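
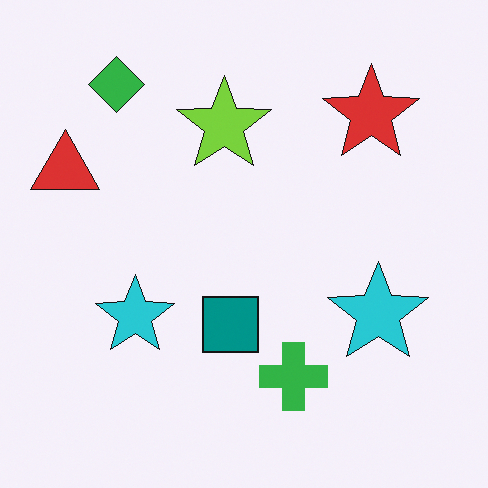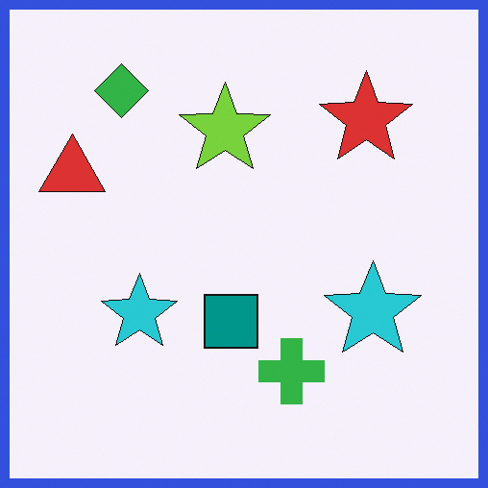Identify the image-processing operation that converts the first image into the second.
Framed with a blue border.

A solid blue frame runs around the edge of the second image, with the content slightly shrunk inside it.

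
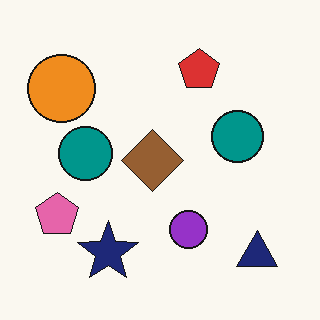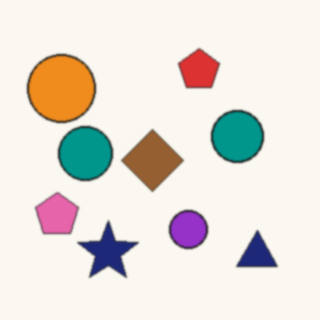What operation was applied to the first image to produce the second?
It was slightly softened.

Shape edges and outlines are uniformly softened across the whole image.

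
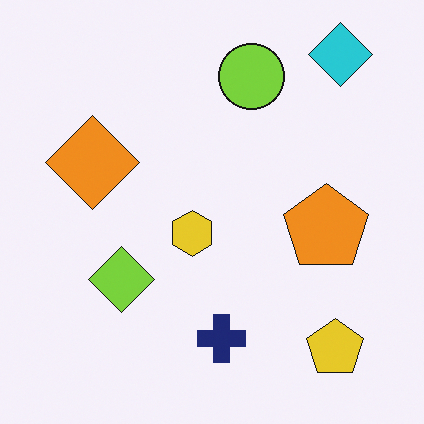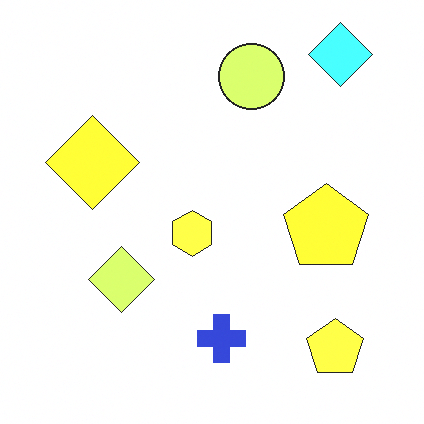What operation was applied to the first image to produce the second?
The image was substantially brightened.

Every pixel — background and shapes alike — is uniformly brightened.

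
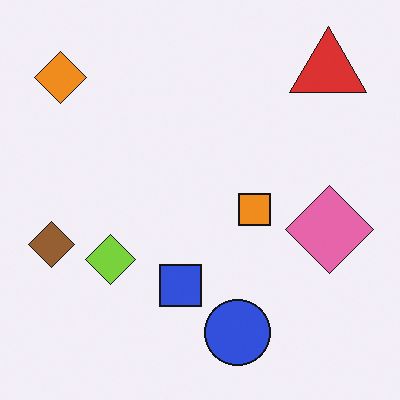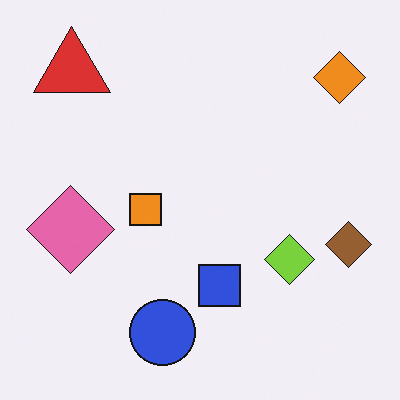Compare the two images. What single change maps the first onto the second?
It was flipped horizontally (left ↔ right).

The brown diamond is in the left of the first image and the right of the second — shapes on opposite sides of the vertical midline have swapped in a mirror flip.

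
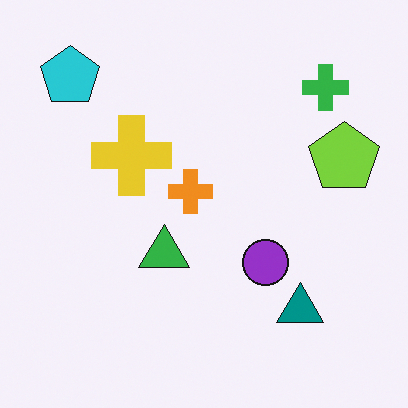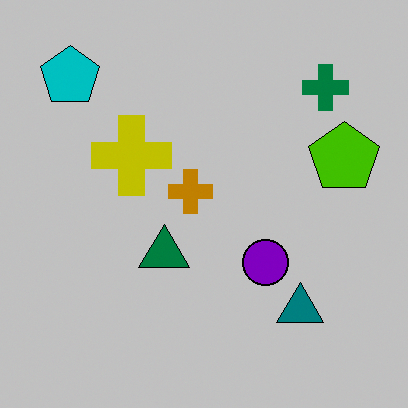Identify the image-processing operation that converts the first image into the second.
This is the original image aggressively posterized.

Each flat color has snapped to a coarser quantized level — most visibly, the near-white background has dropped to a flat grey.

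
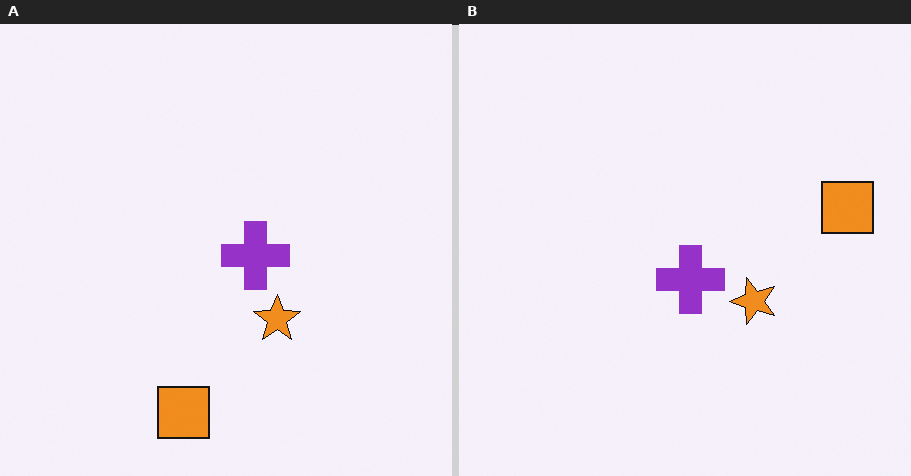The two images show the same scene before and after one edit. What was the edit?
It was transposed (reflected across the top-left ↔ bottom-right diagonal).

Shapes have swapped their row and column positions — what was in the top-right is now in the bottom-left — a diagonal reflection.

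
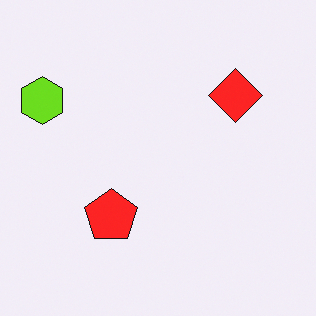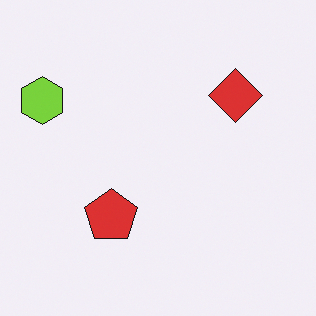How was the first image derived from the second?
This is the original image slightly oversaturated.

All colors are more vivid — a global saturation change.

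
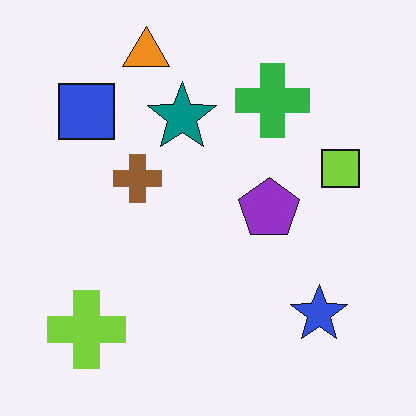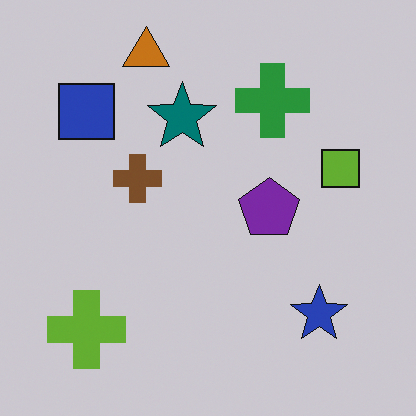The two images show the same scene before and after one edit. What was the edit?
This is the original image darkened a little.

Every pixel — background and shapes alike — is uniformly darkened.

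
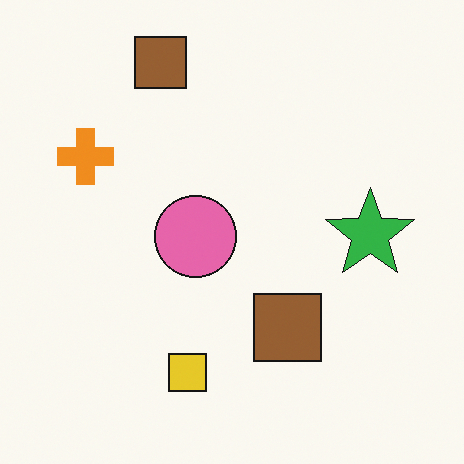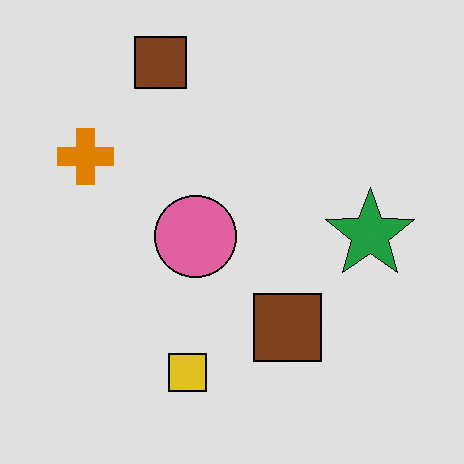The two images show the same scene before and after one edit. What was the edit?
It was posterized to a reduced palette.

Each flat color has snapped to a coarser quantized level — most visibly, the near-white background has dropped to a flat grey.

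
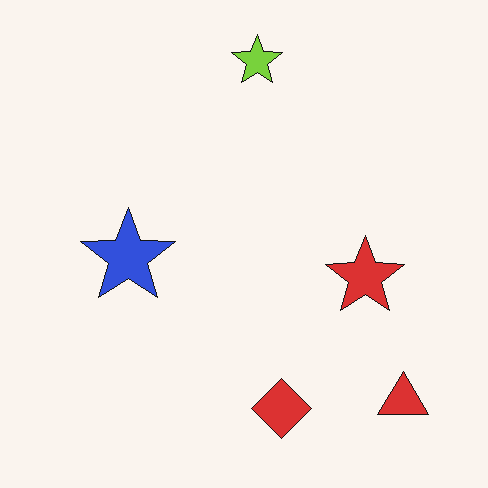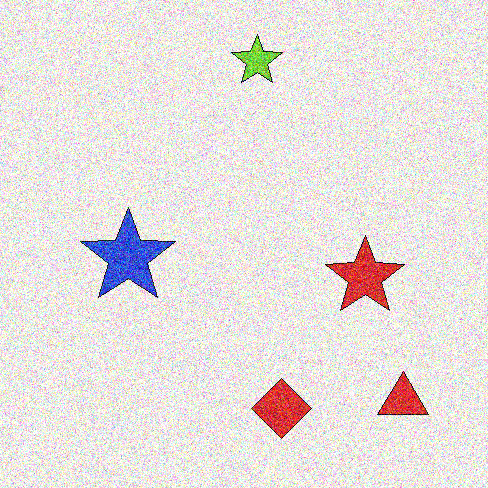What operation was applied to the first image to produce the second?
The second image is the first degraded with strong gaussian noise.

Random speckle covers the whole image, including the flat background.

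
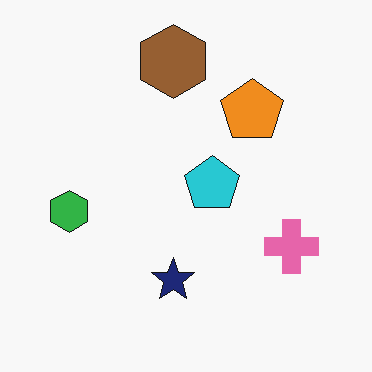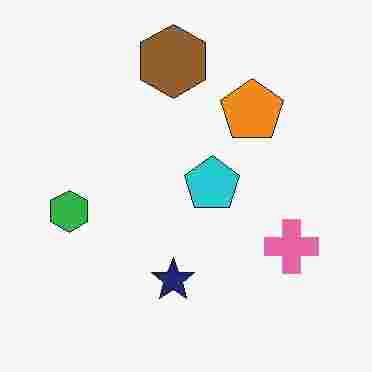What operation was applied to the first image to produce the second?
The second image is the first heavily JPEG-compressed with obvious blocking artifacts.

Blocky 8×8 compression artifacts appear around shape edges and the flat background shows ringing — characteristic JPEG degradation.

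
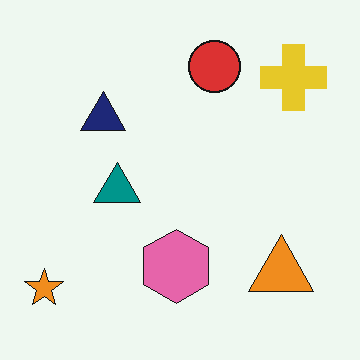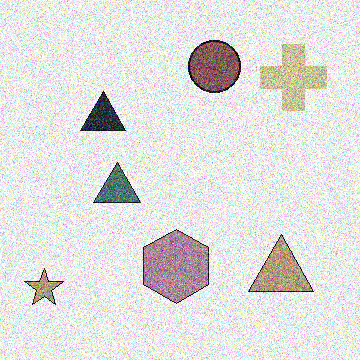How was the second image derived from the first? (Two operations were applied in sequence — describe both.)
The transformation is: made much more muted (saturation change), then degraded with heavy additive noise.

All colors are more muted and greyish — a global saturation change. Random speckle covers the whole image, including the flat background.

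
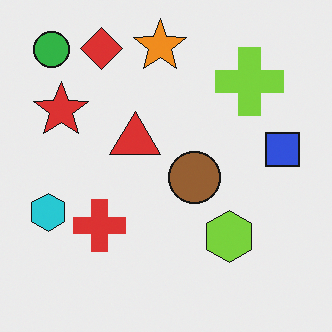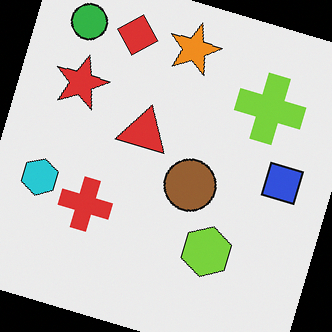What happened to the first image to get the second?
The image was rotated clockwise by a clearly visible amount.

Every shape is tilted by the same angle and the image corners show triangular fill wedges — a whole-image rotation by a non-right angle.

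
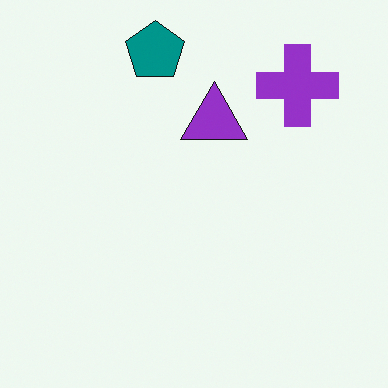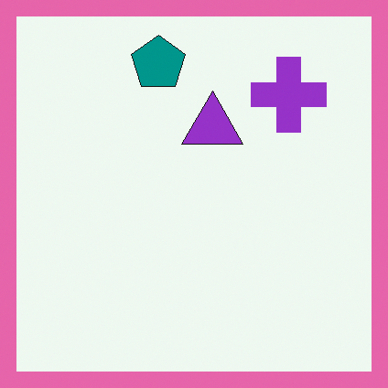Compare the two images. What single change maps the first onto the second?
The image was framed with a pink border.

A solid pink frame runs around the edge of the second image, with the content slightly shrunk inside it.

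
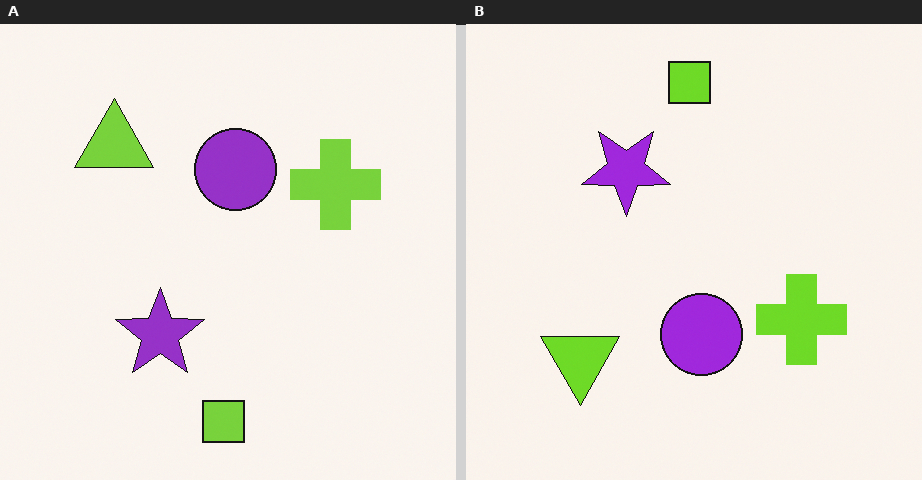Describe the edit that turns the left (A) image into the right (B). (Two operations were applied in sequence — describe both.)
The transformation is: slightly oversaturated, then flipped vertically (top ↔ bottom).

All colors are more vivid — a global saturation change. The lime square is in the bottom of the left (A) image and the top of the right (B) — shapes on opposite sides of the horizontal midline have swapped in a mirror flip.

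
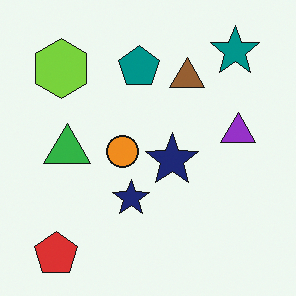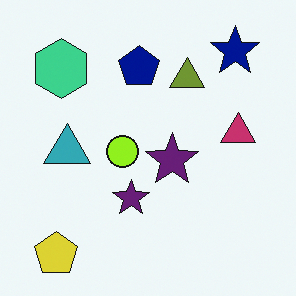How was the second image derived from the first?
The second image is the first hue-shifted slightly.

Every shape's color has rotated by the same amount around the hue wheel — a uniform hue shift.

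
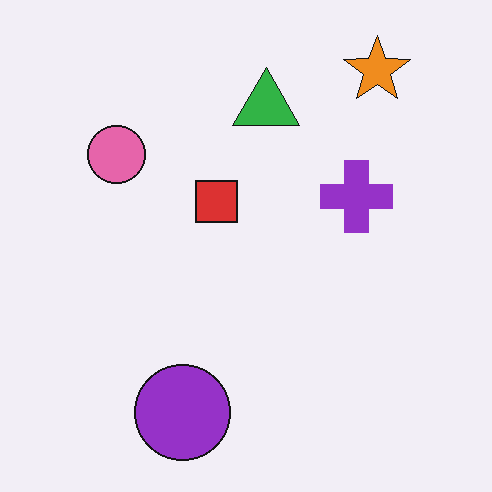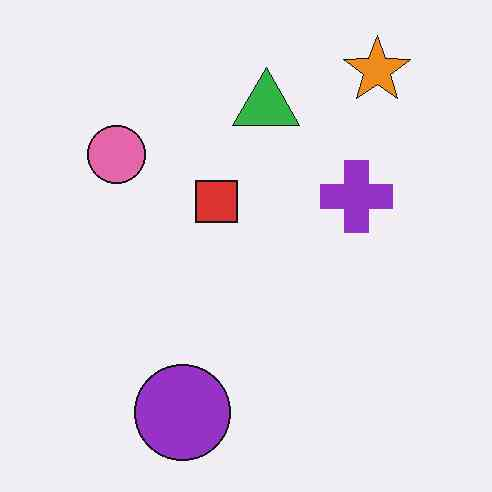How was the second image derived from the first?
JPEG-compressed with visible artifacts.

Blocky 8×8 compression artifacts appear around shape edges and the flat background shows ringing — characteristic JPEG degradation.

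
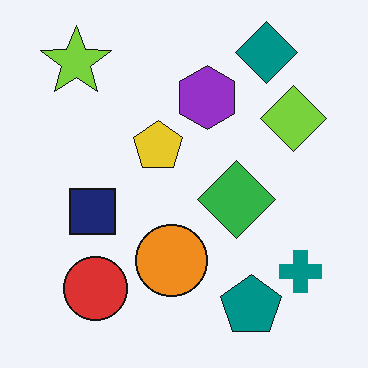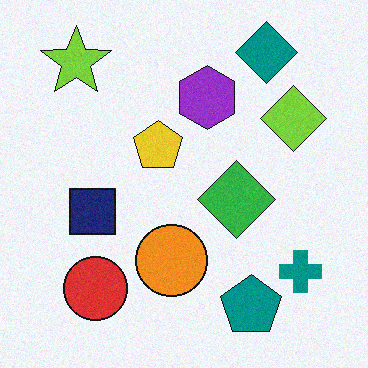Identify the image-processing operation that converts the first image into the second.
This is the original image degraded with subtle gaussian noise.

Random speckle covers the whole image, including the flat background.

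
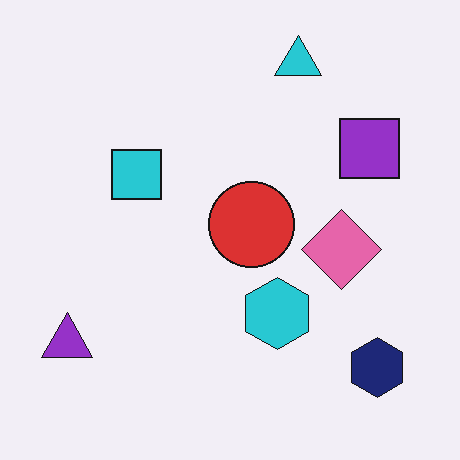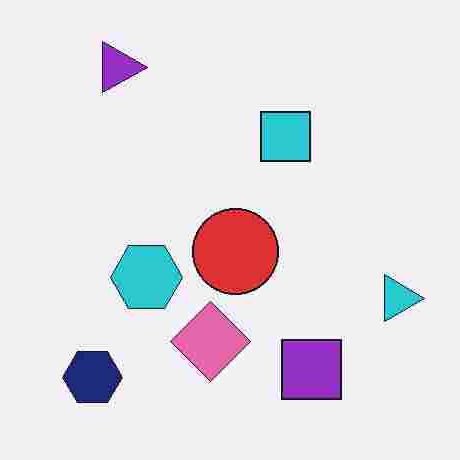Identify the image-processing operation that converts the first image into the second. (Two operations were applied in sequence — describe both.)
Degraded with heavy JPEG compression, then rotated 90° clockwise.

Blocky 8×8 compression artifacts appear around shape edges and the flat background shows ringing — characteristic JPEG degradation. The navy hexagon sits in the bottom-right of the first image and the bottom-left of the second — consistent with a whole-image 90° clockwise rotation.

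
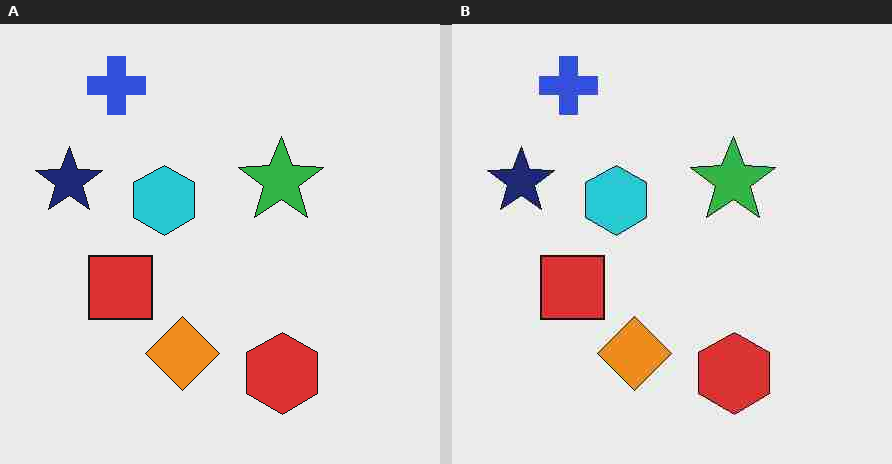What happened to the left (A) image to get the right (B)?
Heavily JPEG-compressed with obvious blocking artifacts.

Blocky 8×8 compression artifacts appear around shape edges and the flat background shows ringing — characteristic JPEG degradation.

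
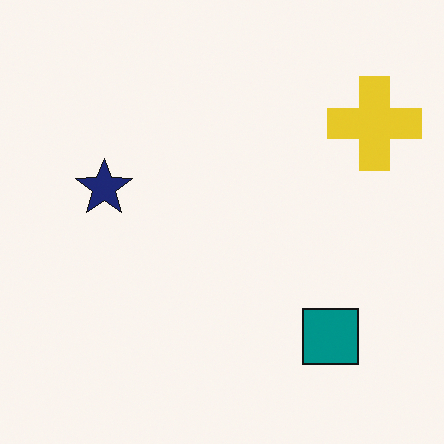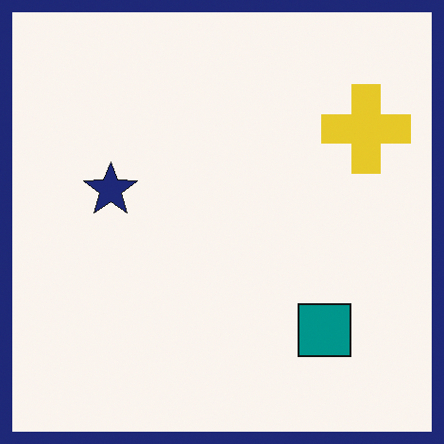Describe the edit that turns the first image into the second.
The image was framed with a navy border.

A solid navy frame runs around the edge of the second image, with the content slightly shrunk inside it.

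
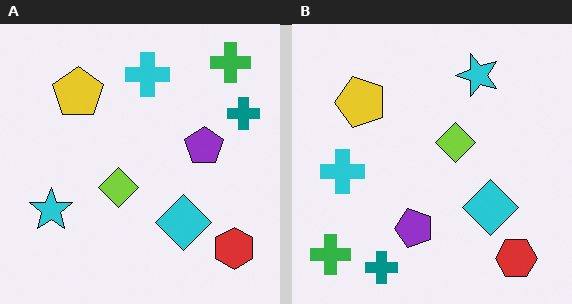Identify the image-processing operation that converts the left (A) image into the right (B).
The transformation is: transposed (reflected across the top-left ↔ bottom-right diagonal).

Shapes have swapped their row and column positions — what was in the top-right is now in the bottom-left — a diagonal reflection.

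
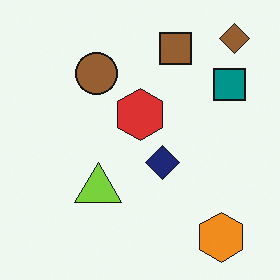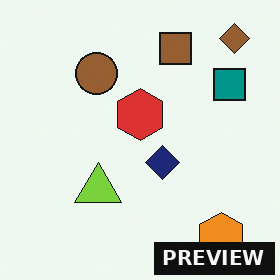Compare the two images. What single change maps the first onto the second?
The transformation is: watermarked with the text "PREVIEW" in the lower-right corner.

A dark label reading "PREVIEW" appears in the lower-right corner.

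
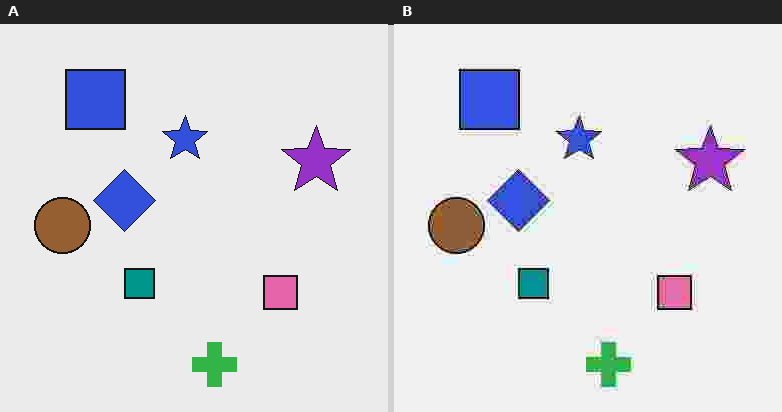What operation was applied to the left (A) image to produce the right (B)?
The transformation is: heavily JPEG-compressed with obvious blocking artifacts.

Blocky 8×8 compression artifacts appear around shape edges and the flat background shows ringing — characteristic JPEG degradation.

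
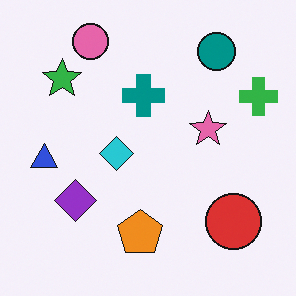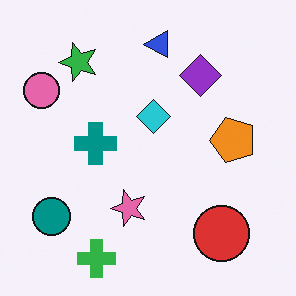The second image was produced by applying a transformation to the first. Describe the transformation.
The image was transposed (reflected across the top-left ↔ bottom-right diagonal).

Shapes have swapped their row and column positions — what was in the top-right is now in the bottom-left — a diagonal reflection.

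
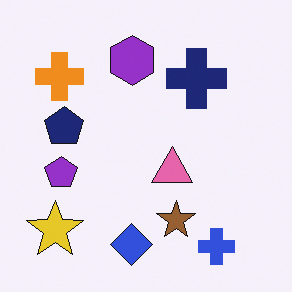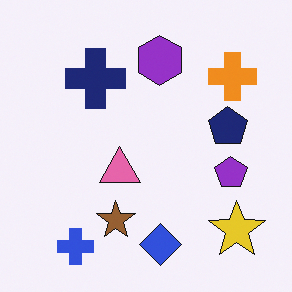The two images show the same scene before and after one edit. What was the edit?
This is the original image flipped horizontally (left ↔ right).

The yellow star is in the bottom-left of the first image and the bottom-right of the second — shapes on opposite sides of the vertical midline have swapped in a mirror flip.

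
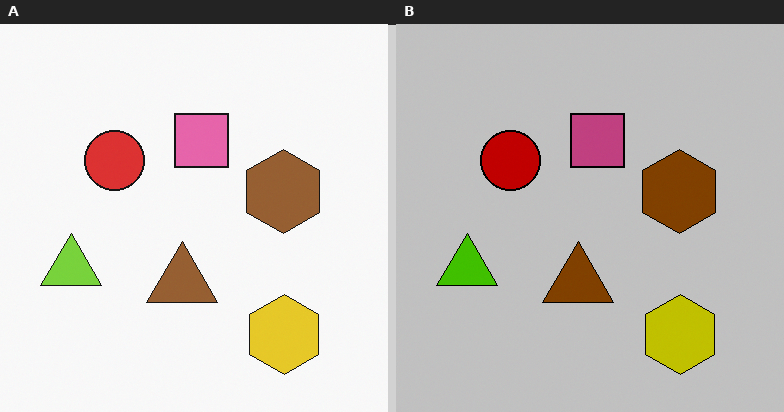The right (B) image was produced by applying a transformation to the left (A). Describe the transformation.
This is the original image heavily posterized to just a handful of flat colors.

Each flat color has snapped to a coarser quantized level — most visibly, the near-white background has dropped to a flat grey.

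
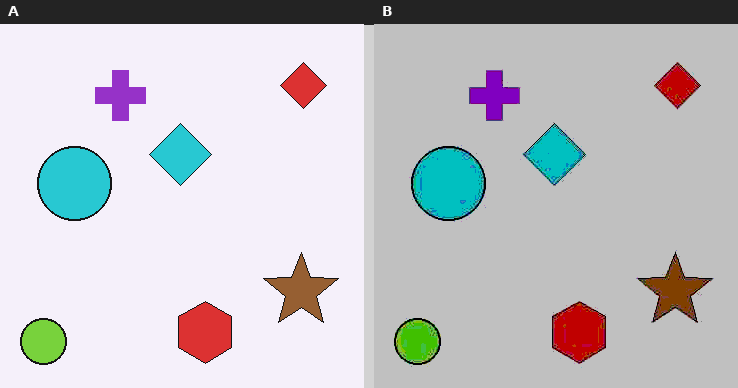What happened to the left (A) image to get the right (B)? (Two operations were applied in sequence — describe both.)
The transformation is: heavily JPEG-compressed with obvious blocking artifacts, then aggressively posterized.

Blocky 8×8 compression artifacts appear around shape edges and the flat background shows ringing — characteristic JPEG degradation. Each flat color has snapped to a coarser quantized level — most visibly, the near-white background has dropped to a flat grey.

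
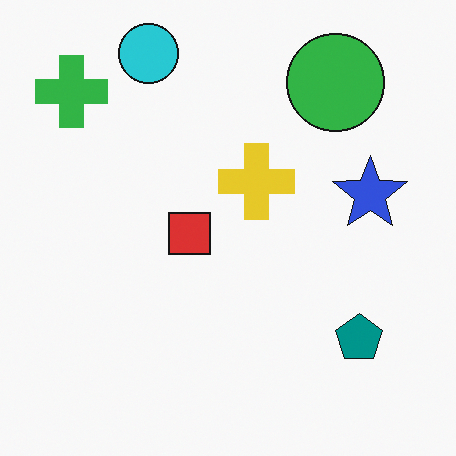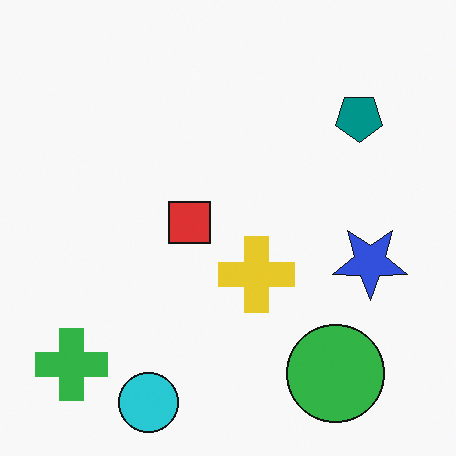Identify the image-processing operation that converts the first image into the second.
The transformation is: flipped vertically (top ↔ bottom).

The cyan circle is in the top-left of the first image and the bottom-left of the second — shapes on opposite sides of the horizontal midline have swapped in a mirror flip.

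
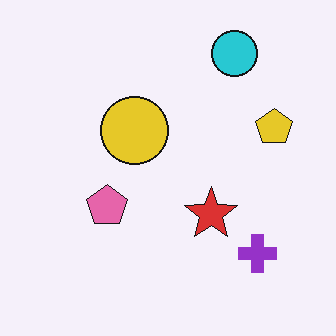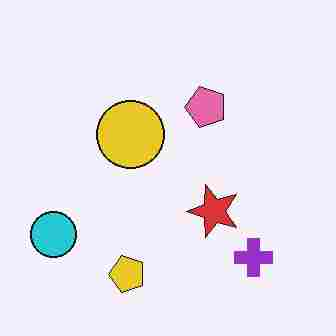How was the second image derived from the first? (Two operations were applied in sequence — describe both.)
The second image is the first transposed (reflected across the top-left ↔ bottom-right diagonal), then heavily JPEG-compressed with obvious blocking artifacts.

Shapes have swapped their row and column positions — what was in the top-right is now in the bottom-left — a diagonal reflection. Blocky 8×8 compression artifacts appear around shape edges and the flat background shows ringing — characteristic JPEG degradation.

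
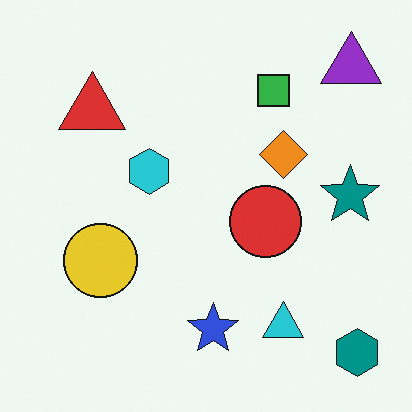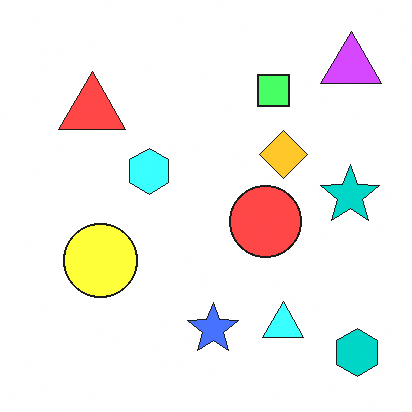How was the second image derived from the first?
The second image is the first noticeably brightened.

Every pixel — background and shapes alike — is uniformly brightened.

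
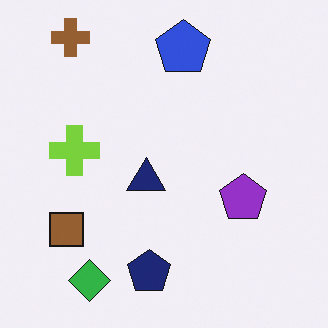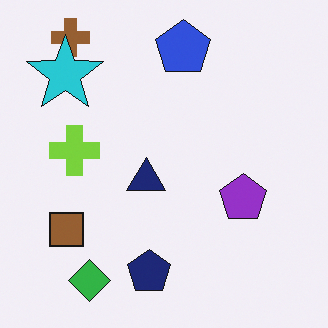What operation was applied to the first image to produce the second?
The second image is the first overlaid with an additional cyan star.

A cyan star appears in the second image that is absent from the first.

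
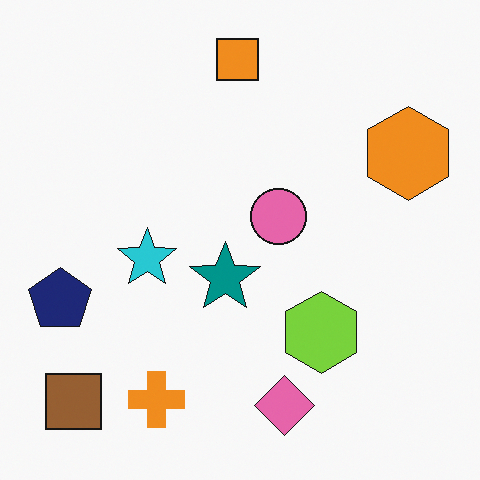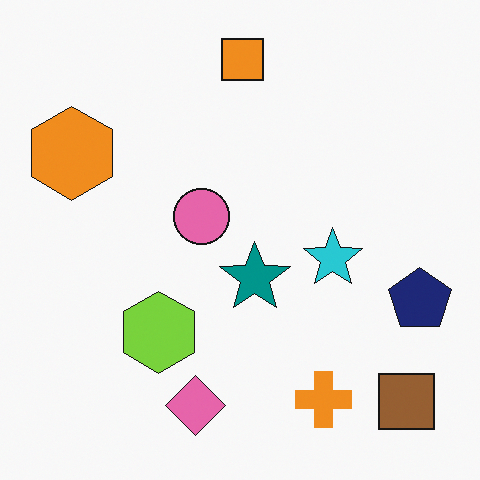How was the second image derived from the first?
The transformation is: flipped horizontally (left ↔ right).

The navy pentagon is in the left of the first image and the right of the second — shapes on opposite sides of the vertical midline have swapped in a mirror flip.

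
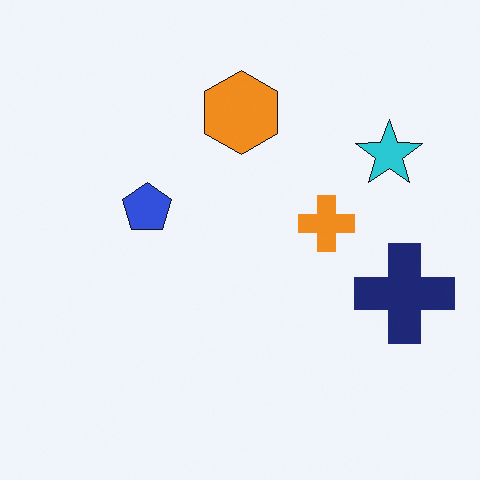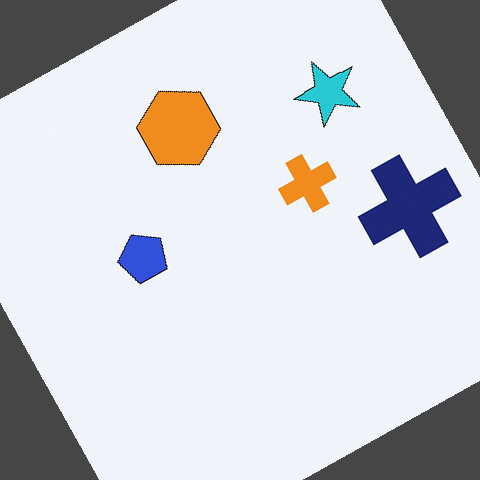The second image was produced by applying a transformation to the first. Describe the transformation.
This is the original image rotated counter-clockwise by a moderate amount.

Every shape is tilted by the same angle and the image corners show triangular fill wedges — a whole-image rotation by a non-right angle.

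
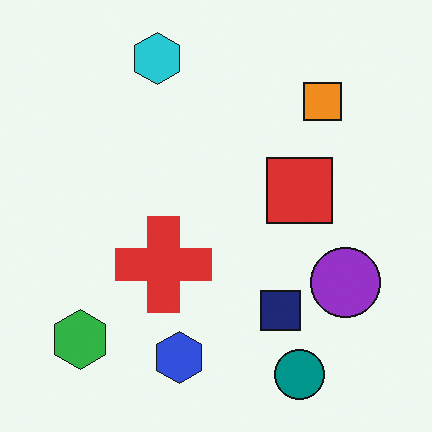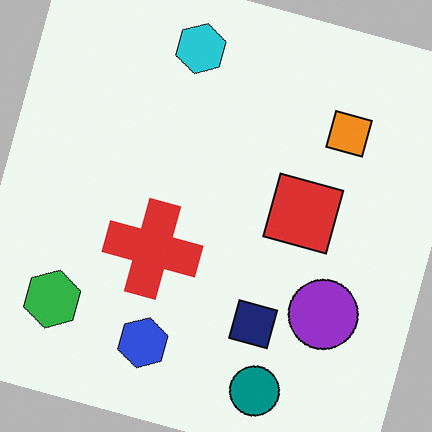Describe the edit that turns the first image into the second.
This is the original image rotated clockwise by a clearly visible amount.

Every shape is tilted by the same angle and the image corners show triangular fill wedges — a whole-image rotation by a non-right angle.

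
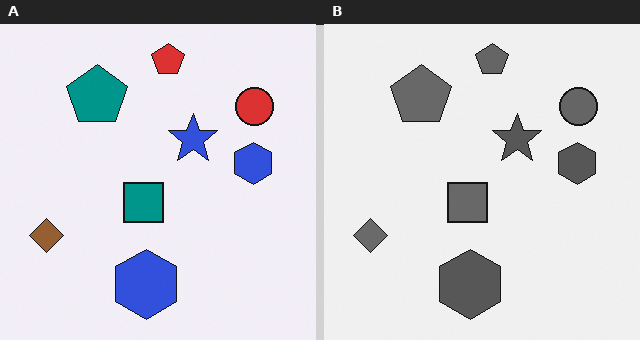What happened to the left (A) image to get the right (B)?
The right (B) image is the left (A) converted to grayscale.

All color is removed — every shape is now a shade of grey.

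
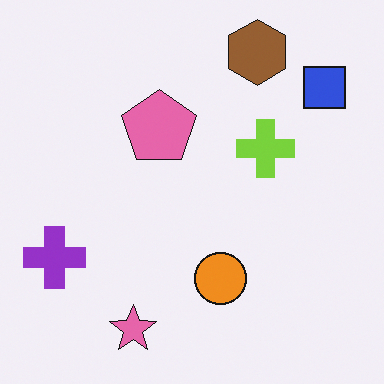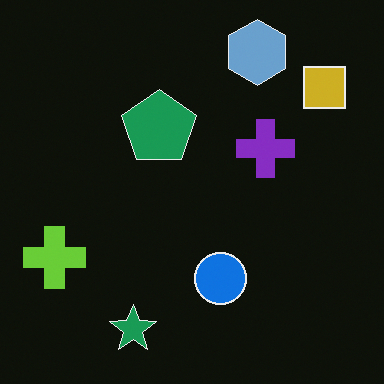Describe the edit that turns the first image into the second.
Color-inverted (negative).

The light background has become dark and every shape's color is its complement — a photographic negative.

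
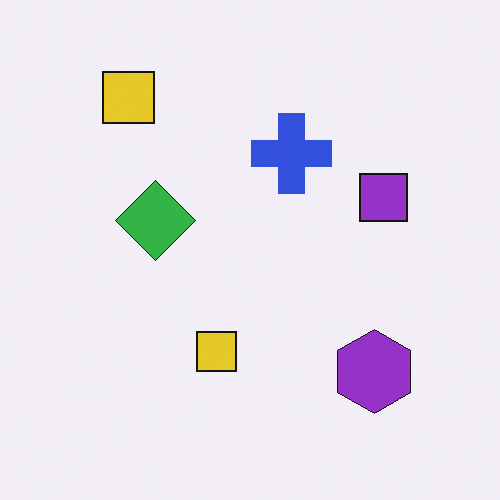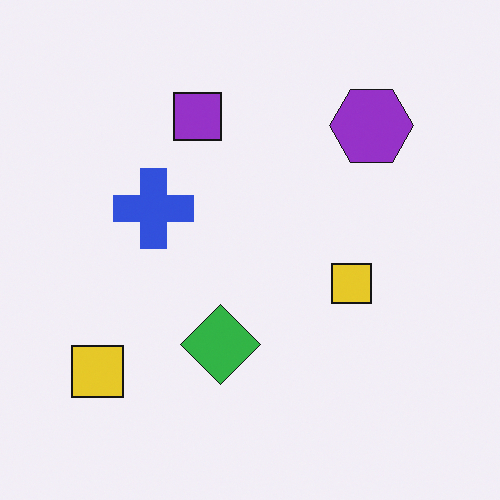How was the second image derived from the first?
The image was rotated 90° counter-clockwise.

The purple hexagon sits in the bottom-right of the first image and the top-right of the second — consistent with a whole-image 90° counter-clockwise rotation.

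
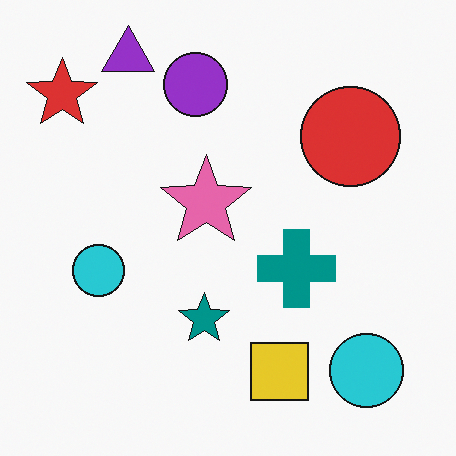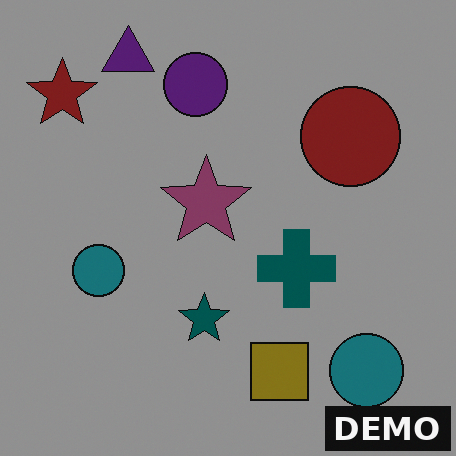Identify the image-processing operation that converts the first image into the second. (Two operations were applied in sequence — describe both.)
This is the original image noticeably darkened, then watermarked with the text "DEMO" in the lower-right corner.

Every pixel — background and shapes alike — is uniformly darkened. A dark label reading "DEMO" appears in the lower-right corner.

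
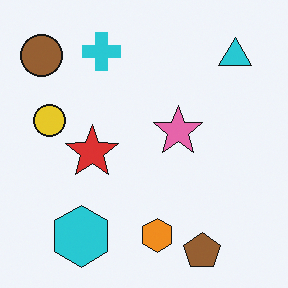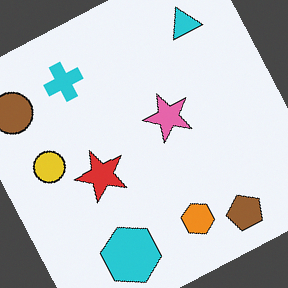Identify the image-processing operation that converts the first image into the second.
This is the original image rotated counter-clockwise by a moderate amount.

Every shape is tilted by the same angle and the image corners show triangular fill wedges — a whole-image rotation by a non-right angle.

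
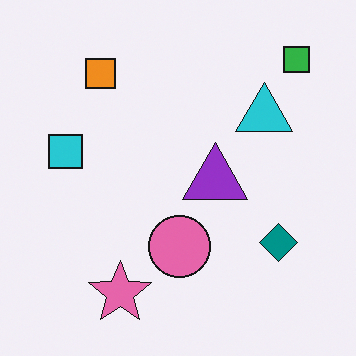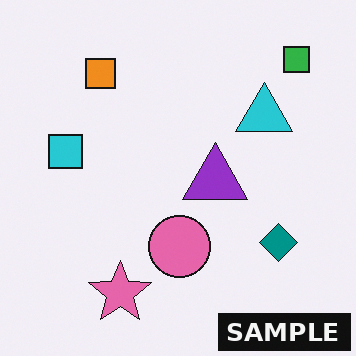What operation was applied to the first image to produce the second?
The transformation is: watermarked with the text "SAMPLE" in the lower-right corner.

A dark label reading "SAMPLE" appears in the lower-right corner.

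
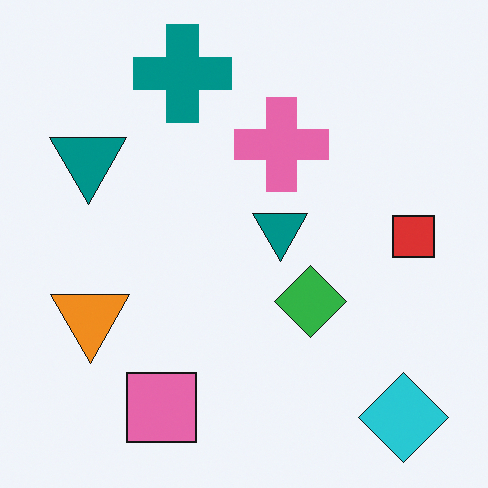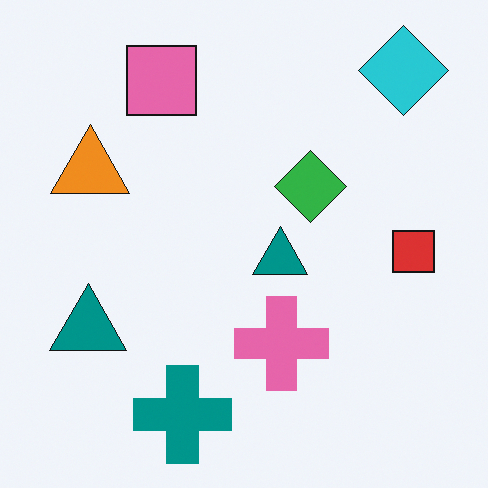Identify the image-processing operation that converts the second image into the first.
The first image is the second flipped vertically (top ↔ bottom).

The cyan diamond is in the top-right of the second image and the bottom-right of the first — shapes on opposite sides of the horizontal midline have swapped in a mirror flip.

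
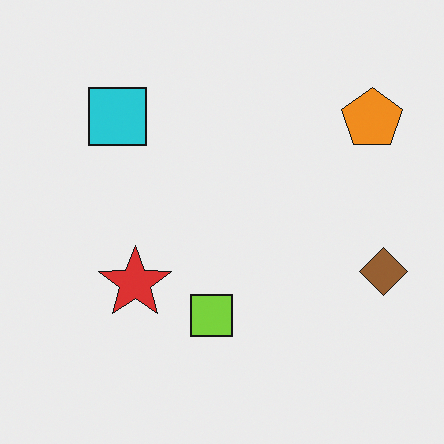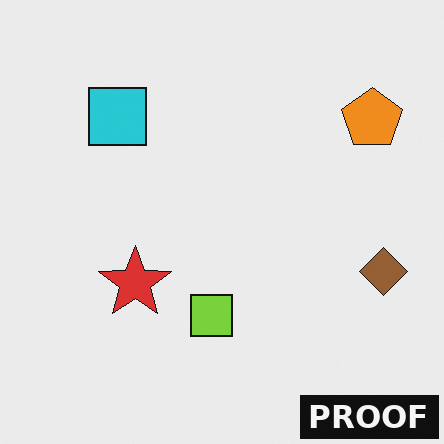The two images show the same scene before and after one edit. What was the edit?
The transformation is: watermarked with the text "PROOF" in the lower-right corner.

A dark label reading "PROOF" appears in the lower-right corner.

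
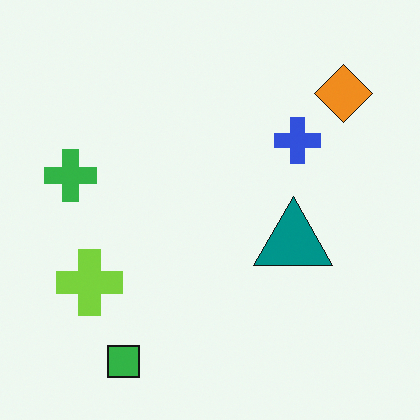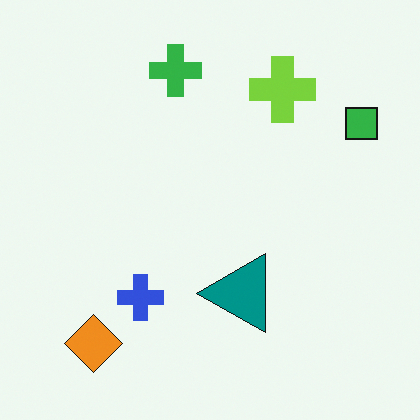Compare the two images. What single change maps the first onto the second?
The image was transposed (reflected across the top-left ↔ bottom-right diagonal).

Shapes have swapped their row and column positions — what was in the top-right is now in the bottom-left — a diagonal reflection.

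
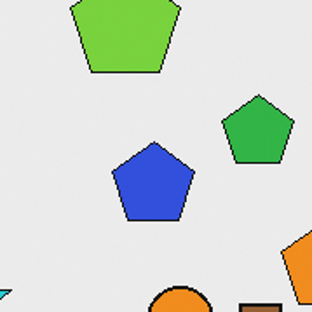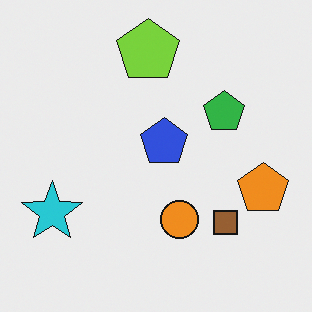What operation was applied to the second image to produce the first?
The image was cropped to a noticeably smaller region and rescaled.

The visible shapes are larger and the field of view is narrower; shapes near the original edges may be partly or wholly outside the frame — a crop-and-rescale.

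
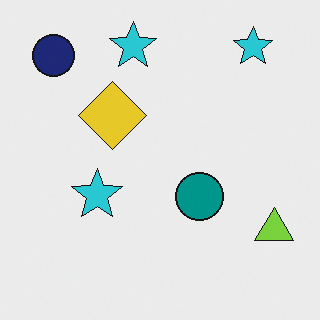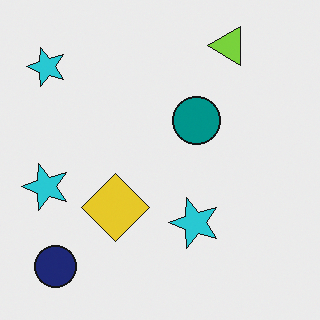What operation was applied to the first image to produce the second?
Rotated 90° counter-clockwise.

The navy circle sits in the top-left of the first image and the bottom-left of the second — consistent with a whole-image 90° counter-clockwise rotation.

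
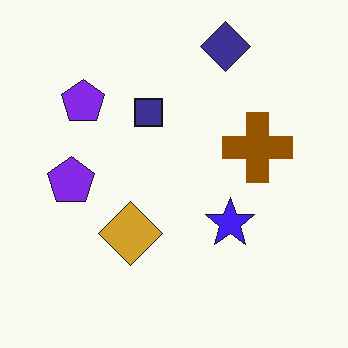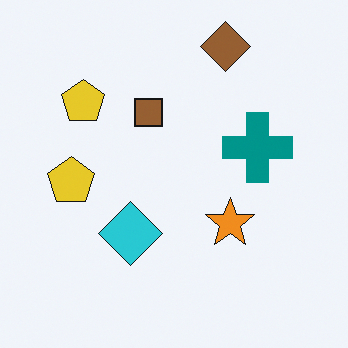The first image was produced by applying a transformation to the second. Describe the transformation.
The image was hue-shifted by a large amount.

Every shape's color has rotated by the same amount around the hue wheel — a uniform hue shift.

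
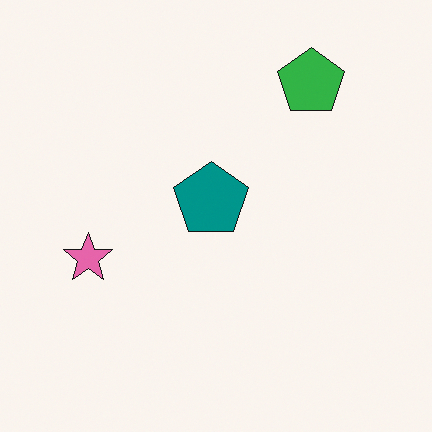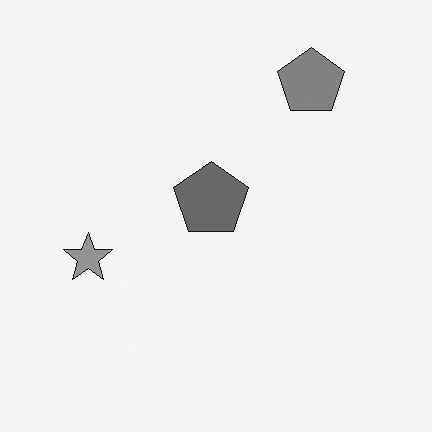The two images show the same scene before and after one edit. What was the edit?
The image was converted to grayscale.

All color is removed — every shape is now a shade of grey.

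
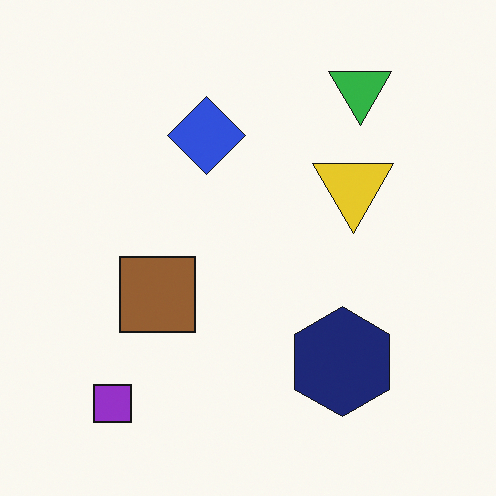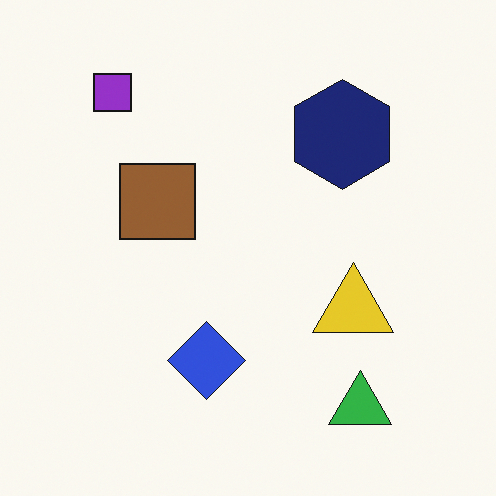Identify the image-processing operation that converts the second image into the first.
The image was flipped vertically (top ↔ bottom).

The green triangle is in the bottom-right of the second image and the top-right of the first — shapes on opposite sides of the horizontal midline have swapped in a mirror flip.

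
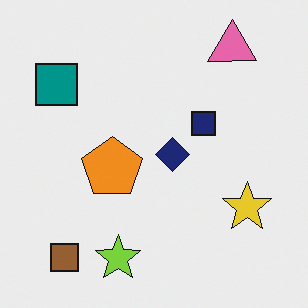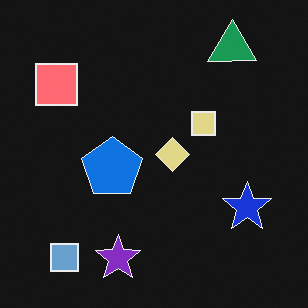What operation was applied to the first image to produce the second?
This is the original image color-inverted (negative).

The light background has become dark and every shape's color is its complement — a photographic negative.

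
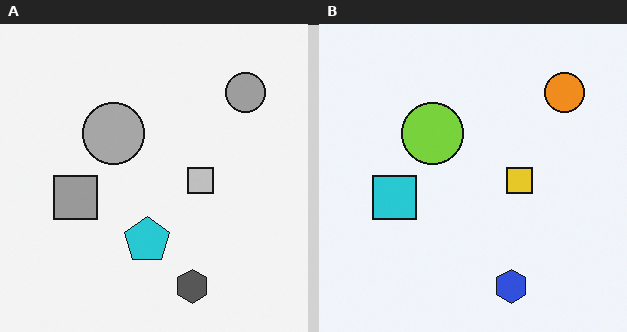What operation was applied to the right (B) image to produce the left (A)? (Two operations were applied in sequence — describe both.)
Converted to grayscale, then overlaid with an additional cyan pentagon.

All color is removed — every shape is now a shade of grey. A cyan pentagon appears in the left (A) image that is absent from the right (B).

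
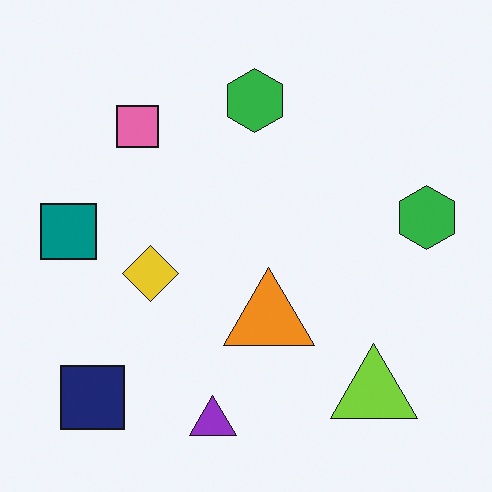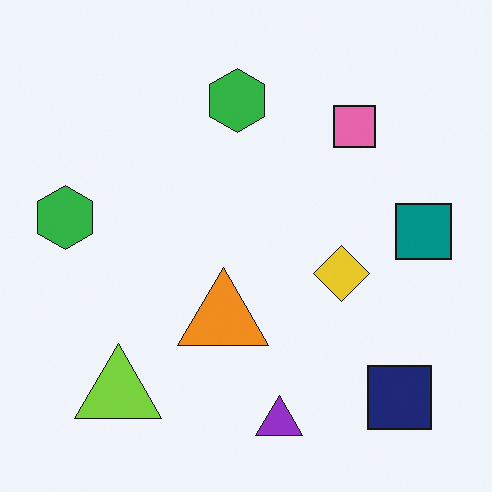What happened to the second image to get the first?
Flipped horizontally (left ↔ right).

The teal square is in the right of the second image and the left of the first — shapes on opposite sides of the vertical midline have swapped in a mirror flip.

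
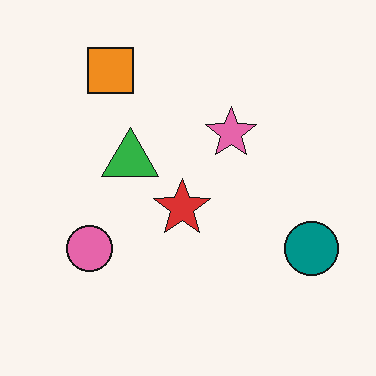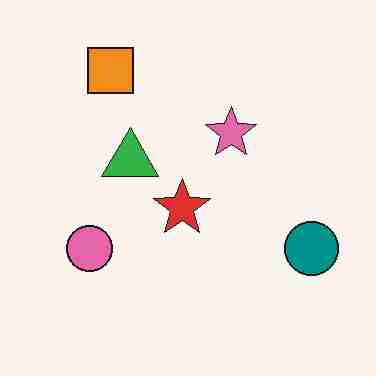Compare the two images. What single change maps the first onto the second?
This is the original image heavily JPEG-compressed with obvious blocking artifacts.

Blocky 8×8 compression artifacts appear around shape edges and the flat background shows ringing — characteristic JPEG degradation.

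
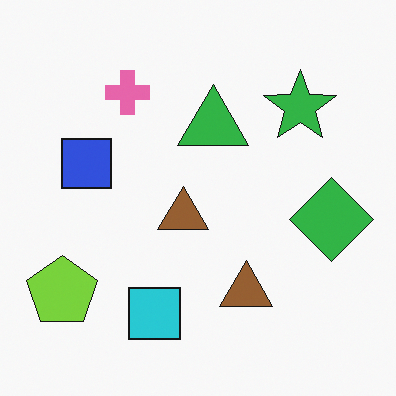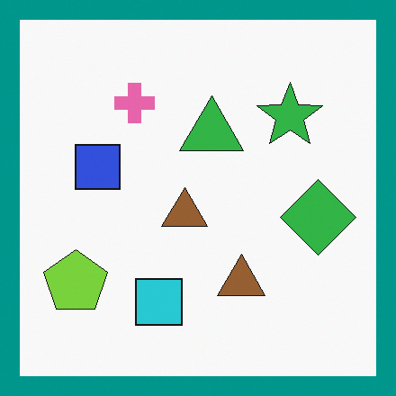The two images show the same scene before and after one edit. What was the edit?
This is the original image framed with a teal border.

A solid teal frame runs around the edge of the second image, with the content slightly shrunk inside it.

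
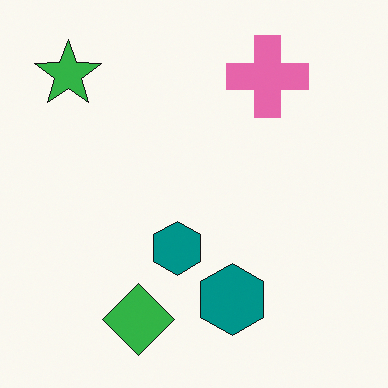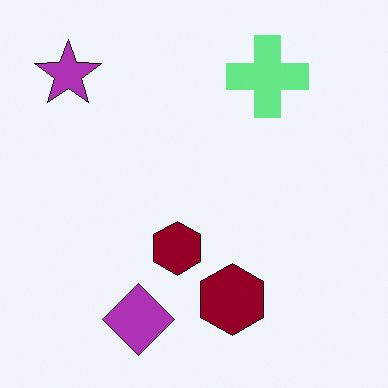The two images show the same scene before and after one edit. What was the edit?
The image was hue-shifted through roughly half the color wheel.

Every shape's color has rotated by the same amount around the hue wheel — a uniform hue shift.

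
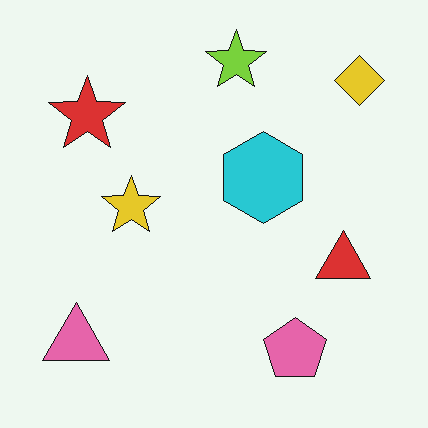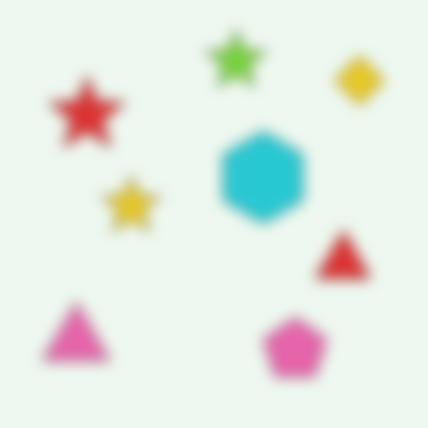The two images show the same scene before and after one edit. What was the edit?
The image was strongly gaussian-blurred.

Shape edges and outlines are uniformly softened across the whole image.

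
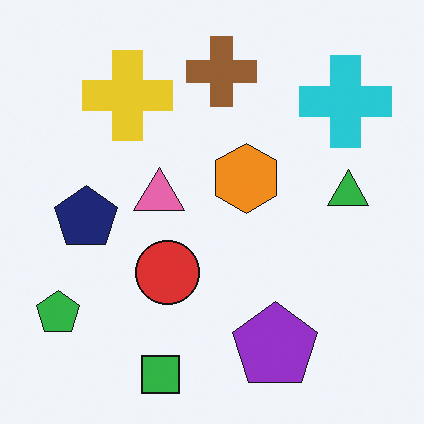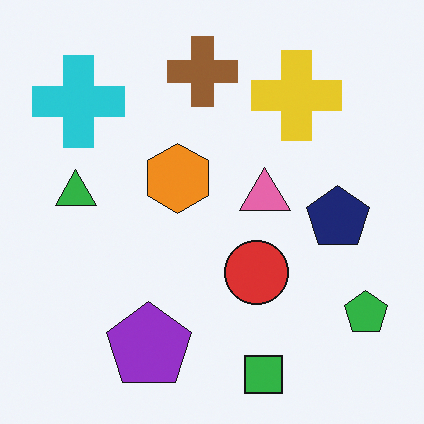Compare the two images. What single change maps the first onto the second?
It was flipped horizontally (left ↔ right).

The green pentagon is in the bottom-left of the first image and the bottom-right of the second — shapes on opposite sides of the vertical midline have swapped in a mirror flip.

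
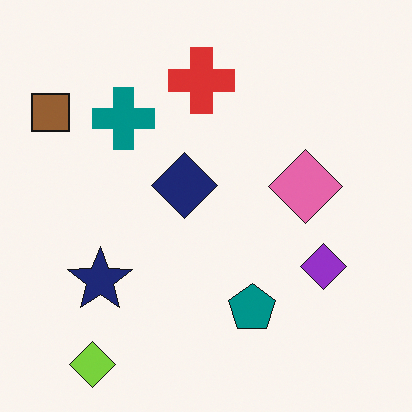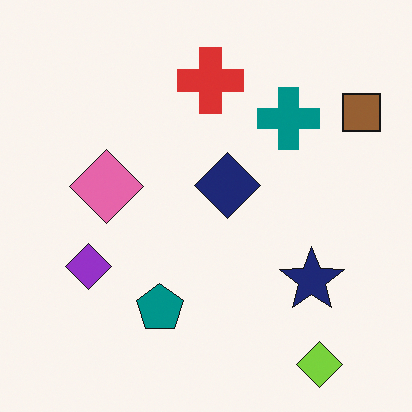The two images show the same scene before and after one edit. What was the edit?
This is the original image flipped horizontally (left ↔ right).

The brown square is in the top-left of the first image and the top-right of the second — shapes on opposite sides of the vertical midline have swapped in a mirror flip.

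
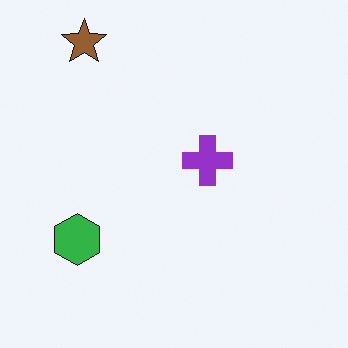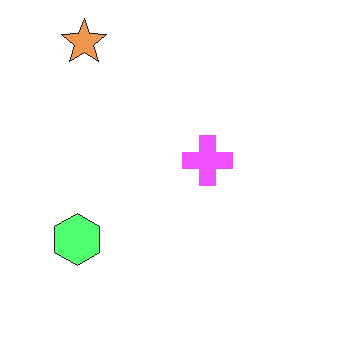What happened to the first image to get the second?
The second image is the first substantially brightened.

Every pixel — background and shapes alike — is uniformly brightened.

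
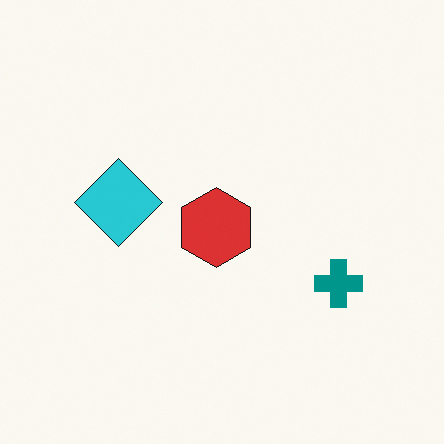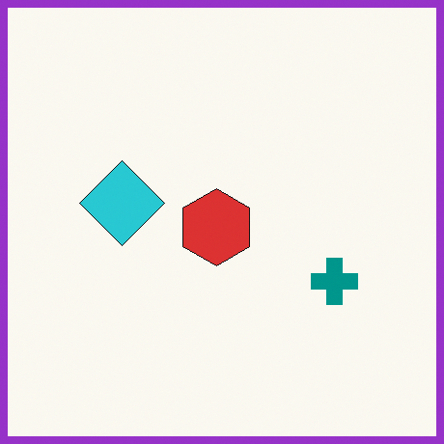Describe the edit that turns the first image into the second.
The second image is the first framed with a purple border.

A solid purple frame runs around the edge of the second image, with the content slightly shrunk inside it.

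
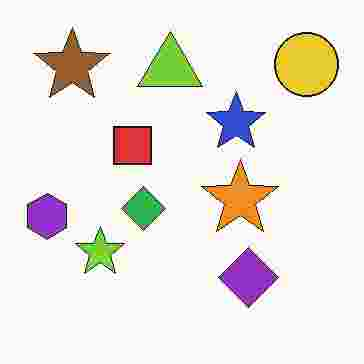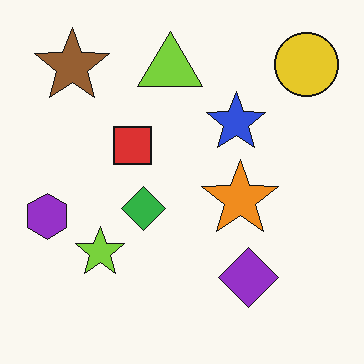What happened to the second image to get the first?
It was degraded with heavy JPEG compression.

Blocky 8×8 compression artifacts appear around shape edges and the flat background shows ringing — characteristic JPEG degradation.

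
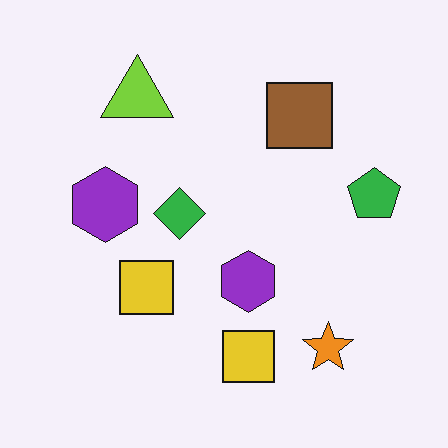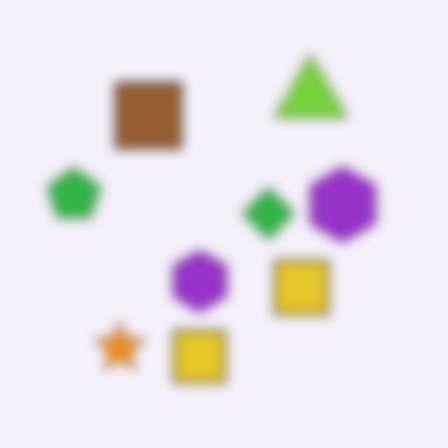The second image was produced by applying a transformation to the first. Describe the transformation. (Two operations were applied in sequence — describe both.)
It was strongly gaussian-blurred, then flipped horizontally (left ↔ right).

Shape edges and outlines are uniformly softened across the whole image. The green pentagon is in the right of the first image and the left of the second — shapes on opposite sides of the vertical midline have swapped in a mirror flip.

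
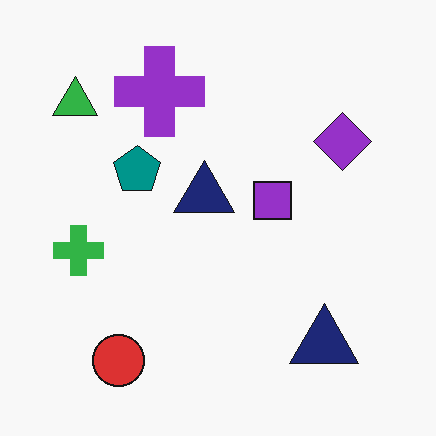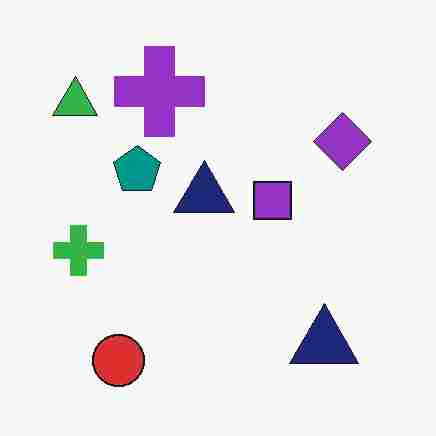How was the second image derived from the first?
Heavily JPEG-compressed with obvious blocking artifacts.

Blocky 8×8 compression artifacts appear around shape edges and the flat background shows ringing — characteristic JPEG degradation.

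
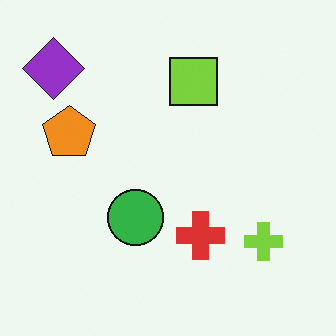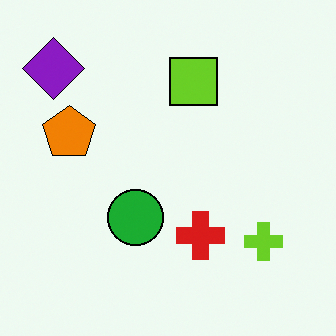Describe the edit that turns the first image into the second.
The second image is the first given slightly increased contrast.

Tones are pushed away from mid-grey across the whole image — a global contrast change.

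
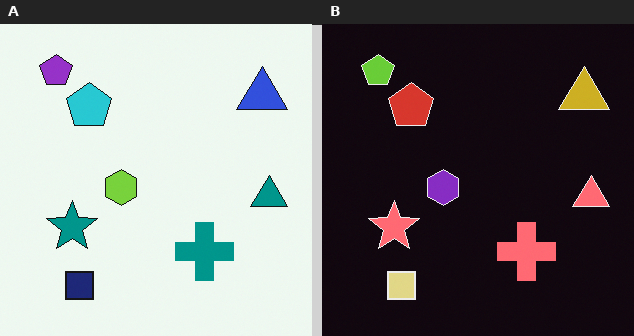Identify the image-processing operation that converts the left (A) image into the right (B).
This is the original image color-inverted (negative).

The light background has become dark and every shape's color is its complement — a photographic negative.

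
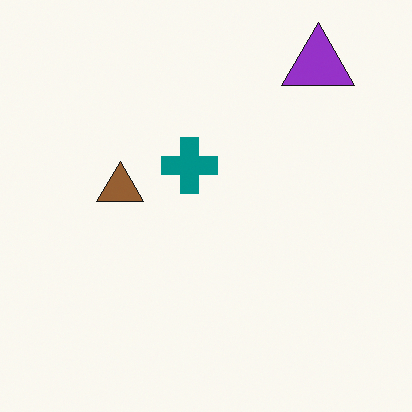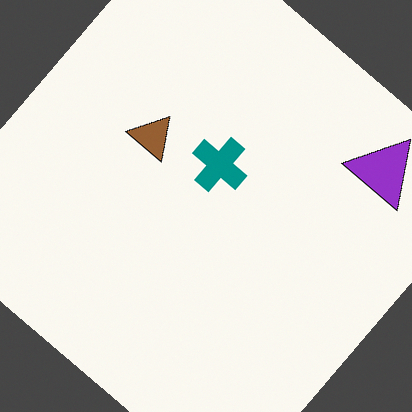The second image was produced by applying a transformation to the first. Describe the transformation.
Rotated clockwise by a large amount — several tens of degrees.

Every shape is tilted by the same angle and the image corners show triangular fill wedges — a whole-image rotation by a non-right angle.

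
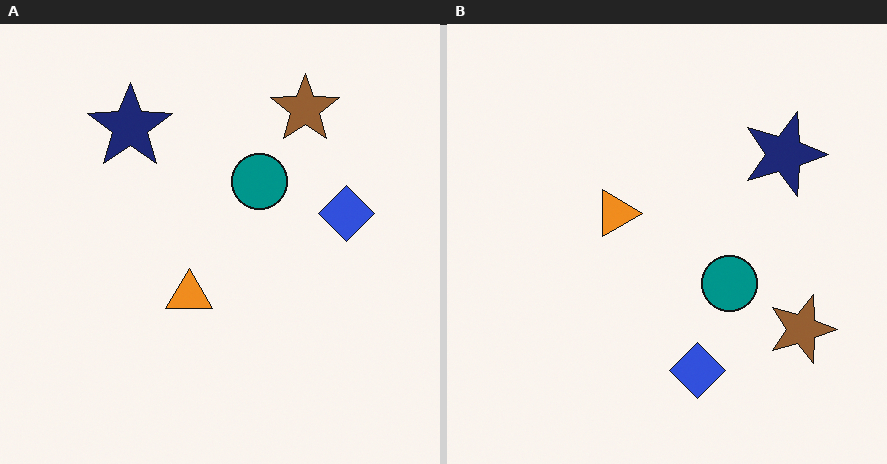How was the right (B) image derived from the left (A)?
Rotated 90° clockwise.

The brown star sits in the top-right of the left (A) image and the bottom-right of the right (B) — consistent with a whole-image 90° clockwise rotation.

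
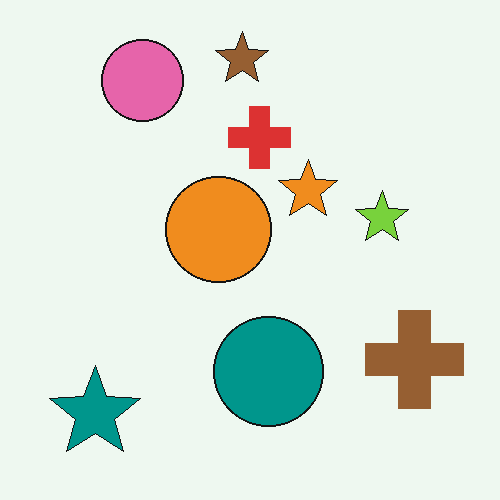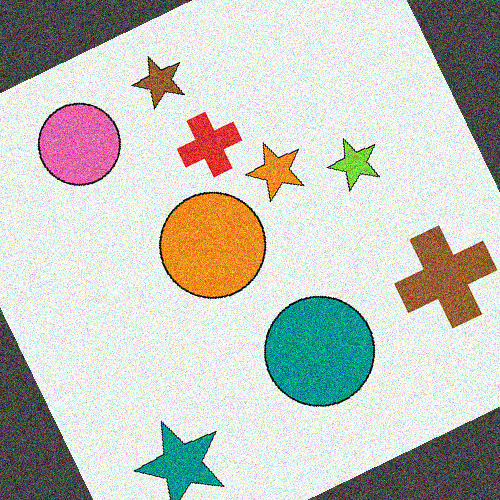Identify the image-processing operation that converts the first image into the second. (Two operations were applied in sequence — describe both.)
The image was rotated counter-clockwise by a moderate amount, then degraded with a thick layer of grain.

Every shape is tilted by the same angle and the image corners show triangular fill wedges — a whole-image rotation by a non-right angle. Random speckle covers the whole image, including the flat background.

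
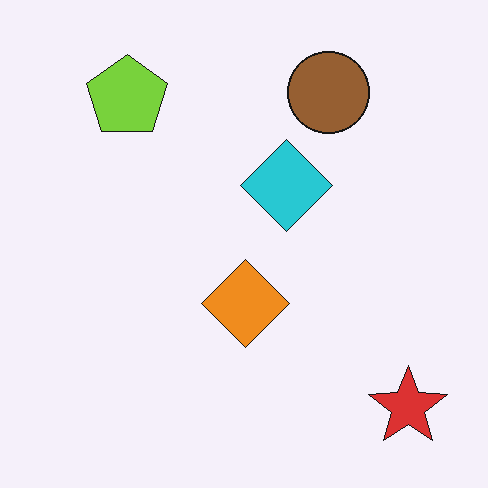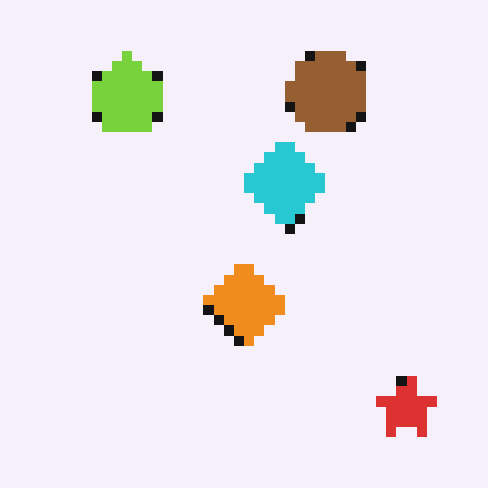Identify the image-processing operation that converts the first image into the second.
Coarsely pixelated.

Shapes are reduced to large square blocks; fine edges and outlines are lost — a downscale-then-upscale (mosaic) effect.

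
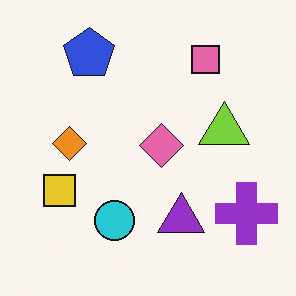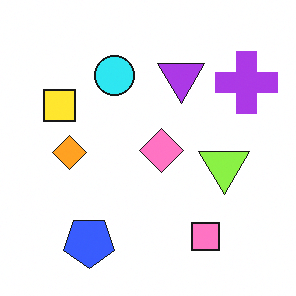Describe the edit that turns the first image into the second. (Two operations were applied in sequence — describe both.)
The second image is the first flipped vertically (top ↔ bottom), then brightened a little.

The blue pentagon is in the top-left of the first image and the bottom-left of the second — shapes on opposite sides of the horizontal midline have swapped in a mirror flip. Every pixel — background and shapes alike — is uniformly brightened.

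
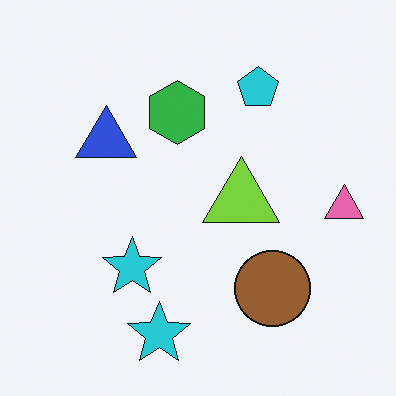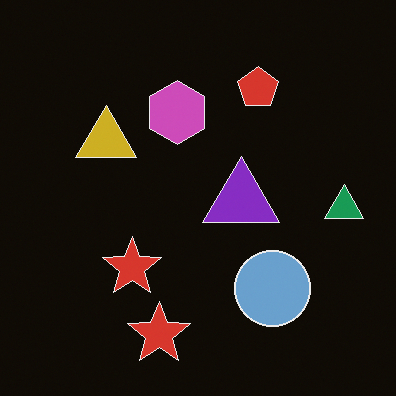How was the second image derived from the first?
The second image is the first color-inverted (negative).

The light background has become dark and every shape's color is its complement — a photographic negative.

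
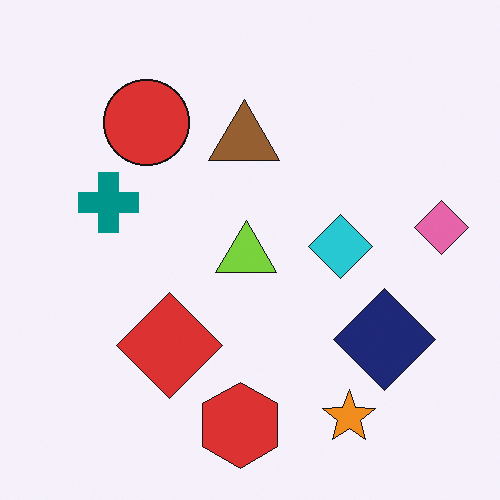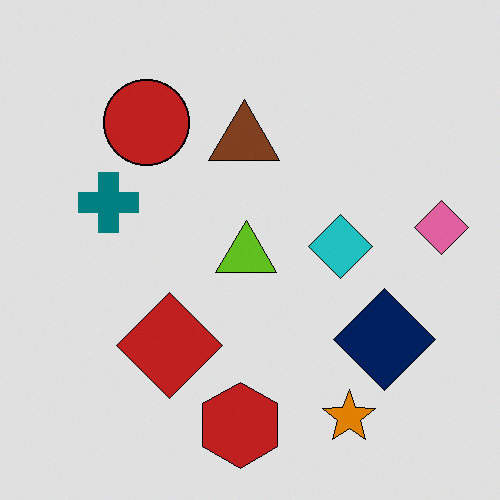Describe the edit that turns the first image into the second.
The image was moderately posterized.

Each flat color has snapped to a coarser quantized level — most visibly, the near-white background has dropped to a flat grey.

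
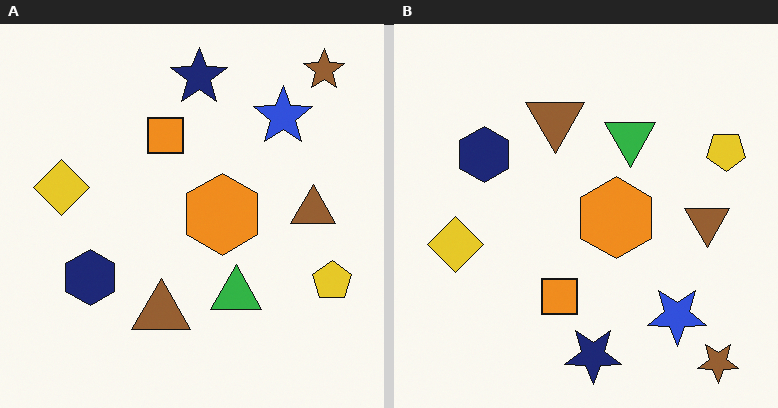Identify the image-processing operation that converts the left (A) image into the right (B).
This is the original image flipped vertically (top ↔ bottom).

The brown star is in the top-right of the left (A) image and the bottom-right of the right (B) — shapes on opposite sides of the horizontal midline have swapped in a mirror flip.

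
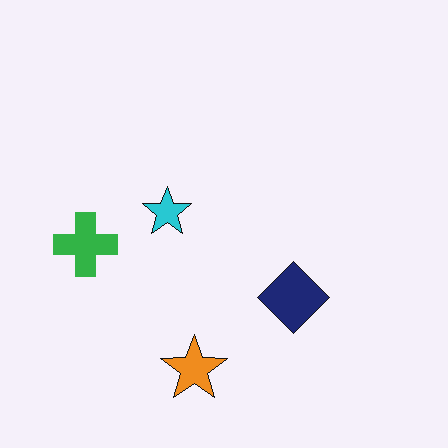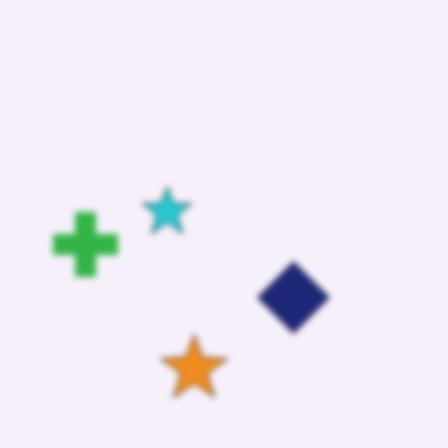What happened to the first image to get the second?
The transformation is: noticeably gaussian-blurred.

Shape edges and outlines are uniformly softened across the whole image.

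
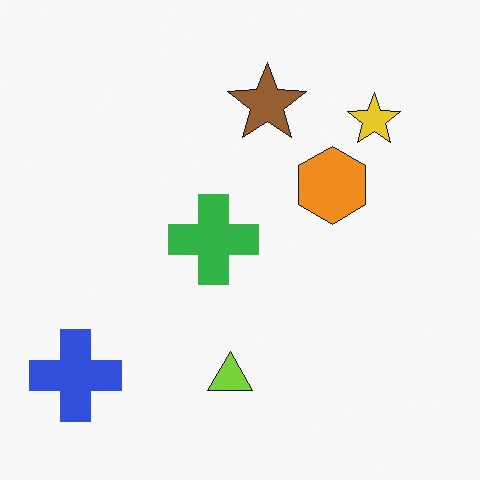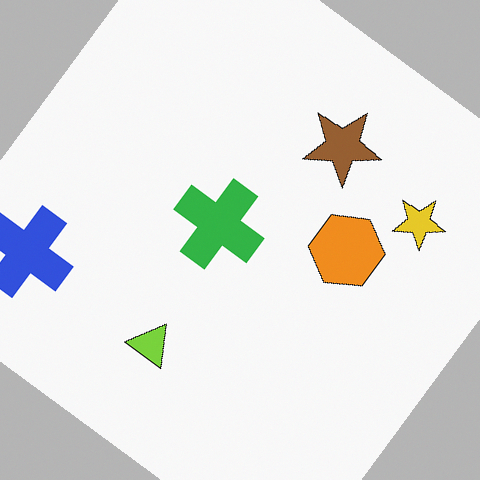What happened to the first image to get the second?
This is the original image rotated clockwise by a large amount — several tens of degrees.

Every shape is tilted by the same angle and the image corners show triangular fill wedges — a whole-image rotation by a non-right angle.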